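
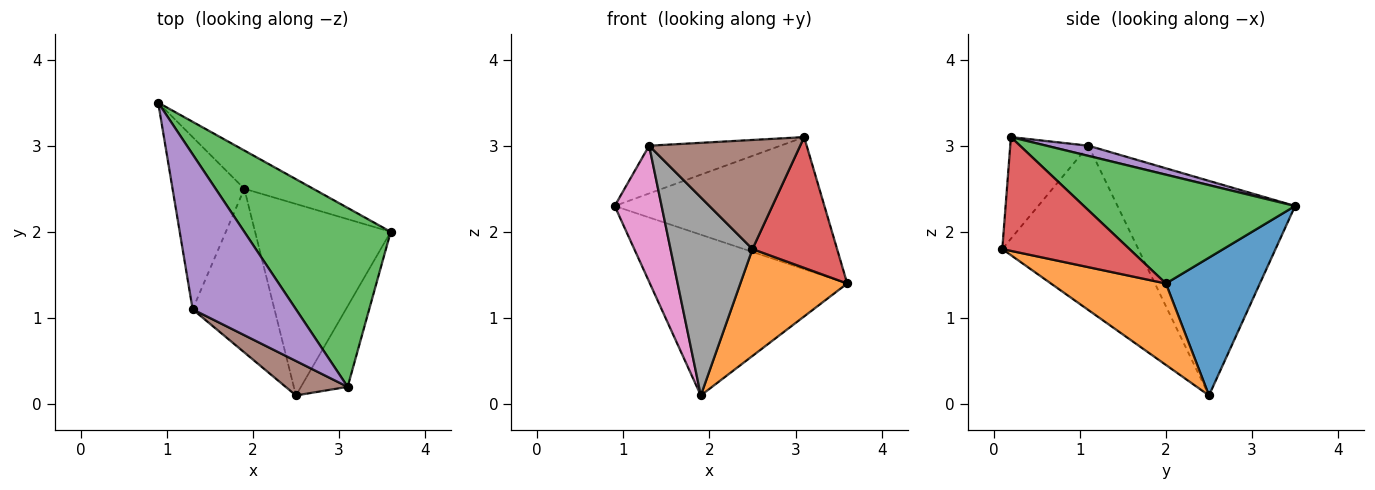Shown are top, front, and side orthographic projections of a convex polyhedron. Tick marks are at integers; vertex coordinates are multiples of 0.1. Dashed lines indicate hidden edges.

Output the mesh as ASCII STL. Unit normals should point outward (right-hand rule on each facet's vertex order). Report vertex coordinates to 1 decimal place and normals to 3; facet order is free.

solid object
 facet normal 0.420 0.883 -0.210
  outer loop
   vertex 1.9 2.5 0.1
   vertex 0.9 3.5 2.3
   vertex 3.6 2.0 1.4
  endloop
 endfacet
 facet normal 0.464 -0.432 -0.773
  outer loop
   vertex 1.9 2.5 0.1
   vertex 3.6 2.0 1.4
   vertex 2.5 0.1 1.8
  endloop
 endfacet
 facet normal 0.513 0.510 0.691
  outer loop
   vertex 3.1 0.2 3.1
   vertex 3.6 2.0 1.4
   vertex 0.9 3.5 2.3
  endloop
 endfacet
 facet normal 0.788 -0.524 -0.323
  outer loop
   vertex 3.1 0.2 3.1
   vertex 2.5 0.1 1.8
   vertex 3.6 2.0 1.4
  endloop
 endfacet
 facet normal 0.094 0.293 0.951
  outer loop
   vertex 1.3 1.1 3.0
   vertex 3.1 0.2 3.1
   vertex 0.9 3.5 2.3
  endloop
 endfacet
 facet normal -0.443 -0.855 0.270
  outer loop
   vertex 1.3 1.1 3.0
   vertex 2.5 0.1 1.8
   vertex 3.1 0.2 3.1
  endloop
 endfacet
 facet normal -0.920 -0.243 -0.308
  outer loop
   vertex 1.3 1.1 3.0
   vertex 0.9 3.5 2.3
   vertex 1.9 2.5 0.1
  endloop
 endfacet
 facet normal -0.788 -0.475 -0.392
  outer loop
   vertex 1.3 1.1 3.0
   vertex 1.9 2.5 0.1
   vertex 2.5 0.1 1.8
  endloop
 endfacet
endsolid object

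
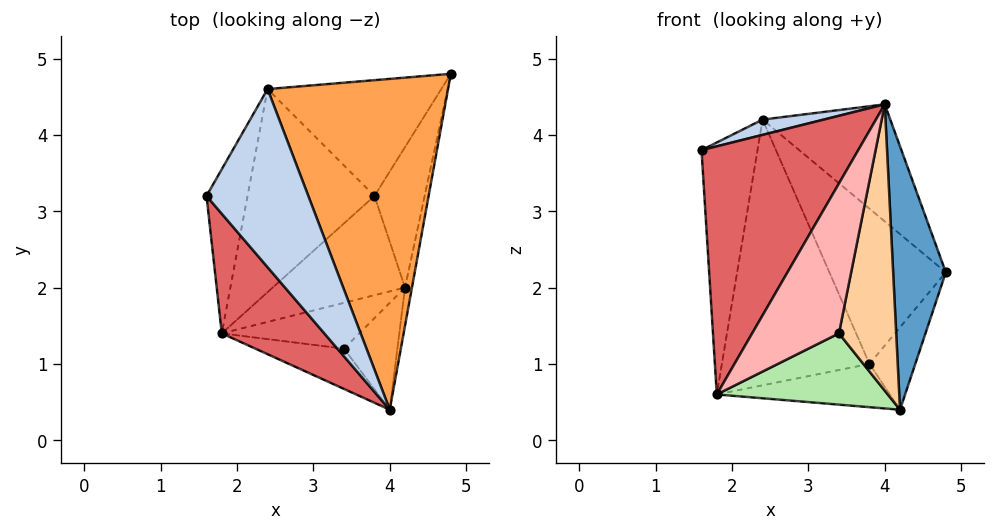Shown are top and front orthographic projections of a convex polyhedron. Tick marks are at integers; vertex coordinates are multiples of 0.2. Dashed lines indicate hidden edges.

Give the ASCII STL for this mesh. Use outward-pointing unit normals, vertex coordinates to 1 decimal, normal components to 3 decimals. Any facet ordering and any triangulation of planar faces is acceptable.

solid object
 facet normal 0.981 -0.192 -0.028
  outer loop
   vertex 4.2 2.0 0.4
   vertex 4.8 4.8 2.2
   vertex 4.0 0.4 4.4
  endloop
 endfacet
 facet normal -0.329 -0.081 0.941
  outer loop
   vertex 2.4 4.6 4.2
   vertex 1.6 3.2 3.8
   vertex 4.0 0.4 4.4
  endloop
 endfacet
 facet normal 0.604 0.266 0.751
  outer loop
   vertex 2.4 4.6 4.2
   vertex 4.0 0.4 4.4
   vertex 4.8 4.8 2.2
  endloop
 endfacet
 facet normal 0.447 -0.838 -0.313
  outer loop
   vertex 3.4 1.2 1.4
   vertex 4.2 2.0 0.4
   vertex 4.0 0.4 4.4
  endloop
 endfacet
 facet normal -0.766 0.538 -0.351
  outer loop
   vertex 1.8 1.4 0.6
   vertex 1.6 3.2 3.8
   vertex 2.4 4.6 4.2
  endloop
 endfacet
 facet normal 0.163 -0.830 -0.534
  outer loop
   vertex 1.8 1.4 0.6
   vertex 4.2 2.0 0.4
   vertex 3.4 1.2 1.4
  endloop
 endfacet
 facet normal -0.757 -0.588 0.284
  outer loop
   vertex 1.8 1.4 0.6
   vertex 4.0 0.4 4.4
   vertex 1.6 3.2 3.8
  endloop
 endfacet
 facet normal 0.009 -0.966 -0.259
  outer loop
   vertex 1.8 1.4 0.6
   vertex 3.4 1.2 1.4
   vertex 4.0 0.4 4.4
  endloop
 endfacet
 facet normal -0.492 0.698 -0.521
  outer loop
   vertex 3.8 3.2 1.0
   vertex 2.4 4.6 4.2
   vertex 4.8 4.8 2.2
  endloop
 endfacet
 facet normal -0.510 0.683 -0.522
  outer loop
   vertex 3.8 3.2 1.0
   vertex 1.8 1.4 0.6
   vertex 2.4 4.6 4.2
  endloop
 endfacet
 facet normal 0.219 0.494 -0.841
  outer loop
   vertex 3.8 3.2 1.0
   vertex 4.8 4.8 2.2
   vertex 4.2 2.0 0.4
  endloop
 endfacet
 facet normal -0.174 0.394 -0.903
  outer loop
   vertex 3.8 3.2 1.0
   vertex 4.2 2.0 0.4
   vertex 1.8 1.4 0.6
  endloop
 endfacet
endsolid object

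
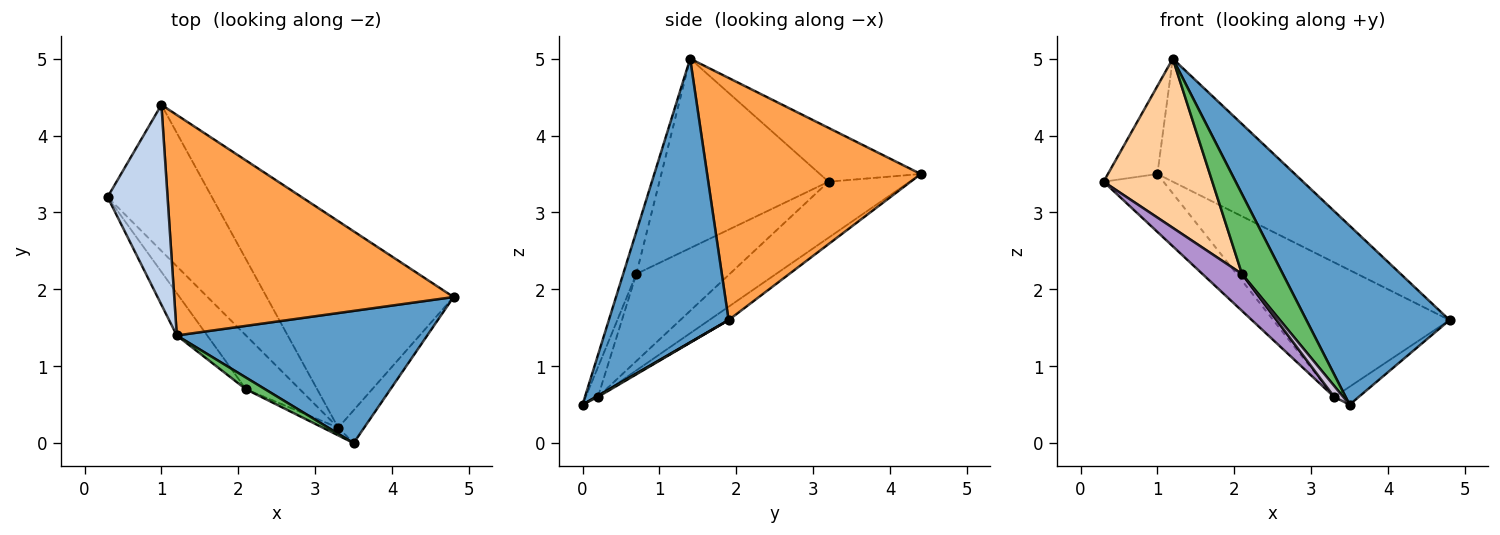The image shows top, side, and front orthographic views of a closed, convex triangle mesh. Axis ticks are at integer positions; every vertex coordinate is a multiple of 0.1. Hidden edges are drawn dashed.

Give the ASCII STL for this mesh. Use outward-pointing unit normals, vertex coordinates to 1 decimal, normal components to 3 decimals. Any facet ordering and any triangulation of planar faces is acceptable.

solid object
 facet normal 0.558 -0.667 0.493
  outer loop
   vertex 1.2 1.4 5.0
   vertex 3.5 0.0 0.5
   vertex 4.8 1.9 1.6
  endloop
 endfacet
 facet normal -0.635 0.311 0.707
  outer loop
   vertex 1.0 4.4 3.5
   vertex 0.3 3.2 3.4
   vertex 1.2 1.4 5.0
  endloop
 endfacet
 facet normal 0.604 0.388 0.696
  outer loop
   vertex 1.0 4.4 3.5
   vertex 1.2 1.4 5.0
   vertex 4.8 1.9 1.6
  endloop
 endfacet
 facet normal -0.834 -0.536 -0.134
  outer loop
   vertex 2.1 0.7 2.2
   vertex 1.2 1.4 5.0
   vertex 0.3 3.2 3.4
  endloop
 endfacet
 facet normal -0.304 -0.943 0.138
  outer loop
   vertex 2.1 0.7 2.2
   vertex 3.5 0.0 0.5
   vertex 1.2 1.4 5.0
  endloop
 endfacet
 facet normal 0.041 0.479 -0.877
  outer loop
   vertex 3.3 0.2 0.6
   vertex 4.8 1.9 1.6
   vertex 3.5 0.0 0.5
  endloop
 endfacet
 facet normal -0.060 0.545 -0.836
  outer loop
   vertex 3.3 0.2 0.6
   vertex 1.0 4.4 3.5
   vertex 4.8 1.9 1.6
  endloop
 endfacet
 facet normal -0.447 0.330 -0.832
  outer loop
   vertex 3.3 0.2 0.6
   vertex 0.3 3.2 3.4
   vertex 1.0 4.4 3.5
  endloop
 endfacet
 facet normal -0.800 -0.339 -0.494
  outer loop
   vertex 3.3 0.2 0.6
   vertex 2.1 0.7 2.2
   vertex 0.3 3.2 3.4
  endloop
 endfacet
 facet normal -0.742 -0.549 -0.385
  outer loop
   vertex 3.3 0.2 0.6
   vertex 3.5 0.0 0.5
   vertex 2.1 0.7 2.2
  endloop
 endfacet
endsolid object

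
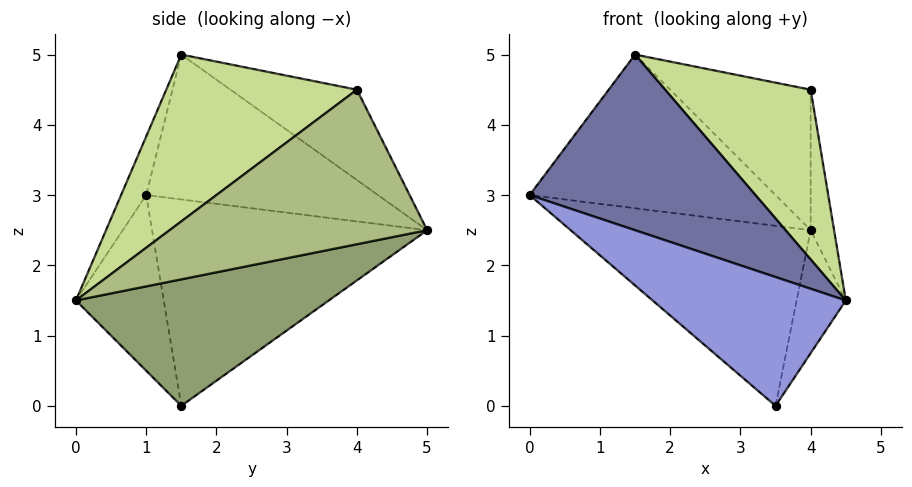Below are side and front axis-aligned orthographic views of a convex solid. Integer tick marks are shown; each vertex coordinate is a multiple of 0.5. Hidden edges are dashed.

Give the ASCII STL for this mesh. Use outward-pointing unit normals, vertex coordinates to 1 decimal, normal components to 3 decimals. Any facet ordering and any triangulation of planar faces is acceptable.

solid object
 facet normal -0.105 -0.943 0.314
  outer loop
   vertex 1.5 1.5 5.0
   vertex 0.0 1.0 3.0
   vertex 4.5 0.0 1.5
  endloop
 endfacet
 facet normal -0.651 0.690 0.316
  outer loop
   vertex 1.5 1.5 5.0
   vertex 4.0 5.0 2.5
   vertex 0.0 1.0 3.0
  endloop
 endfacet
 facet normal -0.349 -0.769 -0.536
  outer loop
   vertex 3.5 1.5 0.0
   vertex 4.5 0.0 1.5
   vertex 0.0 1.0 3.0
  endloop
 endfacet
 facet normal -0.597 0.521 -0.610
  outer loop
   vertex 3.5 1.5 0.0
   vertex 0.0 1.0 3.0
   vertex 4.0 5.0 2.5
  endloop
 endfacet
 facet normal 0.891 0.173 -0.421
  outer loop
   vertex 3.5 1.5 0.0
   vertex 4.0 5.0 2.5
   vertex 4.5 0.0 1.5
  endloop
 endfacet
 facet normal 0.995 0.090 0.045
  outer loop
   vertex 4.0 4.0 4.5
   vertex 4.5 0.0 1.5
   vertex 4.0 5.0 2.5
  endloop
 endfacet
 facet normal 0.579 -0.442 0.685
  outer loop
   vertex 4.0 4.0 4.5
   vertex 1.5 1.5 5.0
   vertex 4.5 0.0 1.5
  endloop
 endfacet
 facet normal -0.627 0.697 0.348
  outer loop
   vertex 4.0 4.0 4.5
   vertex 4.0 5.0 2.5
   vertex 1.5 1.5 5.0
  endloop
 endfacet
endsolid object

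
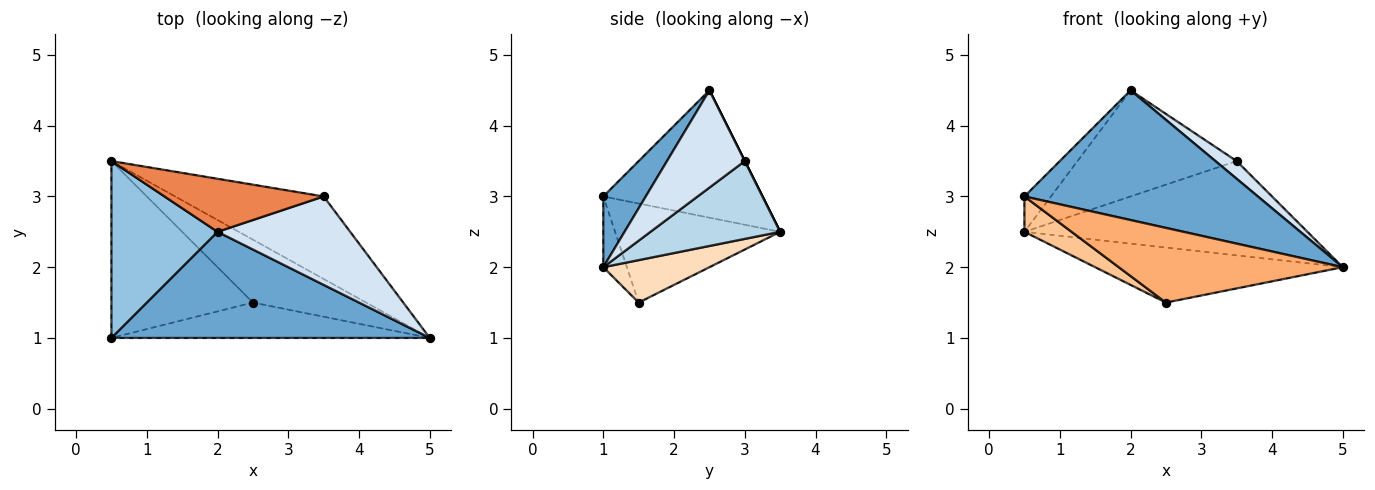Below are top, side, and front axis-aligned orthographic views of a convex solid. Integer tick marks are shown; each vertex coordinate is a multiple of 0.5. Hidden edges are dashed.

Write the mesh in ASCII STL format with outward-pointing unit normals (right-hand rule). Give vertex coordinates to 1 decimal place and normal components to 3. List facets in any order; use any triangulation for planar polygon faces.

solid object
 facet normal 0.139 -0.766 0.627
  outer loop
   vertex 2.0 2.5 4.5
   vertex 0.5 1.0 3.0
   vertex 5.0 1.0 2.0
  endloop
 endfacet
 facet normal -0.762 0.127 0.635
  outer loop
   vertex 2.0 2.5 4.5
   vertex 0.5 3.5 2.5
   vertex 0.5 1.0 3.0
  endloop
 endfacet
 facet normal 0.326 0.711 -0.623
  outer loop
   vertex 3.5 3.0 3.5
   vertex 5.0 1.0 2.0
   vertex 0.5 3.5 2.5
  endloop
 endfacet
 facet normal 0.584 -0.159 0.796
  outer loop
   vertex 3.5 3.0 3.5
   vertex 2.0 2.5 4.5
   vertex 5.0 1.0 2.0
  endloop
 endfacet
 facet normal 0.000 0.894 0.447
  outer loop
   vertex 3.5 3.0 3.5
   vertex 0.5 3.5 2.5
   vertex 2.0 2.5 4.5
  endloop
 endfacet
 facet normal -0.095 -0.900 -0.426
  outer loop
   vertex 2.5 1.5 1.5
   vertex 5.0 1.0 2.0
   vertex 0.5 1.0 3.0
  endloop
 endfacet
 facet normal -0.566 -0.162 -0.808
  outer loop
   vertex 2.5 1.5 1.5
   vertex 0.5 1.0 3.0
   vertex 0.5 3.5 2.5
  endloop
 endfacet
 facet normal 0.272 0.634 -0.724
  outer loop
   vertex 2.5 1.5 1.5
   vertex 0.5 3.5 2.5
   vertex 5.0 1.0 2.0
  endloop
 endfacet
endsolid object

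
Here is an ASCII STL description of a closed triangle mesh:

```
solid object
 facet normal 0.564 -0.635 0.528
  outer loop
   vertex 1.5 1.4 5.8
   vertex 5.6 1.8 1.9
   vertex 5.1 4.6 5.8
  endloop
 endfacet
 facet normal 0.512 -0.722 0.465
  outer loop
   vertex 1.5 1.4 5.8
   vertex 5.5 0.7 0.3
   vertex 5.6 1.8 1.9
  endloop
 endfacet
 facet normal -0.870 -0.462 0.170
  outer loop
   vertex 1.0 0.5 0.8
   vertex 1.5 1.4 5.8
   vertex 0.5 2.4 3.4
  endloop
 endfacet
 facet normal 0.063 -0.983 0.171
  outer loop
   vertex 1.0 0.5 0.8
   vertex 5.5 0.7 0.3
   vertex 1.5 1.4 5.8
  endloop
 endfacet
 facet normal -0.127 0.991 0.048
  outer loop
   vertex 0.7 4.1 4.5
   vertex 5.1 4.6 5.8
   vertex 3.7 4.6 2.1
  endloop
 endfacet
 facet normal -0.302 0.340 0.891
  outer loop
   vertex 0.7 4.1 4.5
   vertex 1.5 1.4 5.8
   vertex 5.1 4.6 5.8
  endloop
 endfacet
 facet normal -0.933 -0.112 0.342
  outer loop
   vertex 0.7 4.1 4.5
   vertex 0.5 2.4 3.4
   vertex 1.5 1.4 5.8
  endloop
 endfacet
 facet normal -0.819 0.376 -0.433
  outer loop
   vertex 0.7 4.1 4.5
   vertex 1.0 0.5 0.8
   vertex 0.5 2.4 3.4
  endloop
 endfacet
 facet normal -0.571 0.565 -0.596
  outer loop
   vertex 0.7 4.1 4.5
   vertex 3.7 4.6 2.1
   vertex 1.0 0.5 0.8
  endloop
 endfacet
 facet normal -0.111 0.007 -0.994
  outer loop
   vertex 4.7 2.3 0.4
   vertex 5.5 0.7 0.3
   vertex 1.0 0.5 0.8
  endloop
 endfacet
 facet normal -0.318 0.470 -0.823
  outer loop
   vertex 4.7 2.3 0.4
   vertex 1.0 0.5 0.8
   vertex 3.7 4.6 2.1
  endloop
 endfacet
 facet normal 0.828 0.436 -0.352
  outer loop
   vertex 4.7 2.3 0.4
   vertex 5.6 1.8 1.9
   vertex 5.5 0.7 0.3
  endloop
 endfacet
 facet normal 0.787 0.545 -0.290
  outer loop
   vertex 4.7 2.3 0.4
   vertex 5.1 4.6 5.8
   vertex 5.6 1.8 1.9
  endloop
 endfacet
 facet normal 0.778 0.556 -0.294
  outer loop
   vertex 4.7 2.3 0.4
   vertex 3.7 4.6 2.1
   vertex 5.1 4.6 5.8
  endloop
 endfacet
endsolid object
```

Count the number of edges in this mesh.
21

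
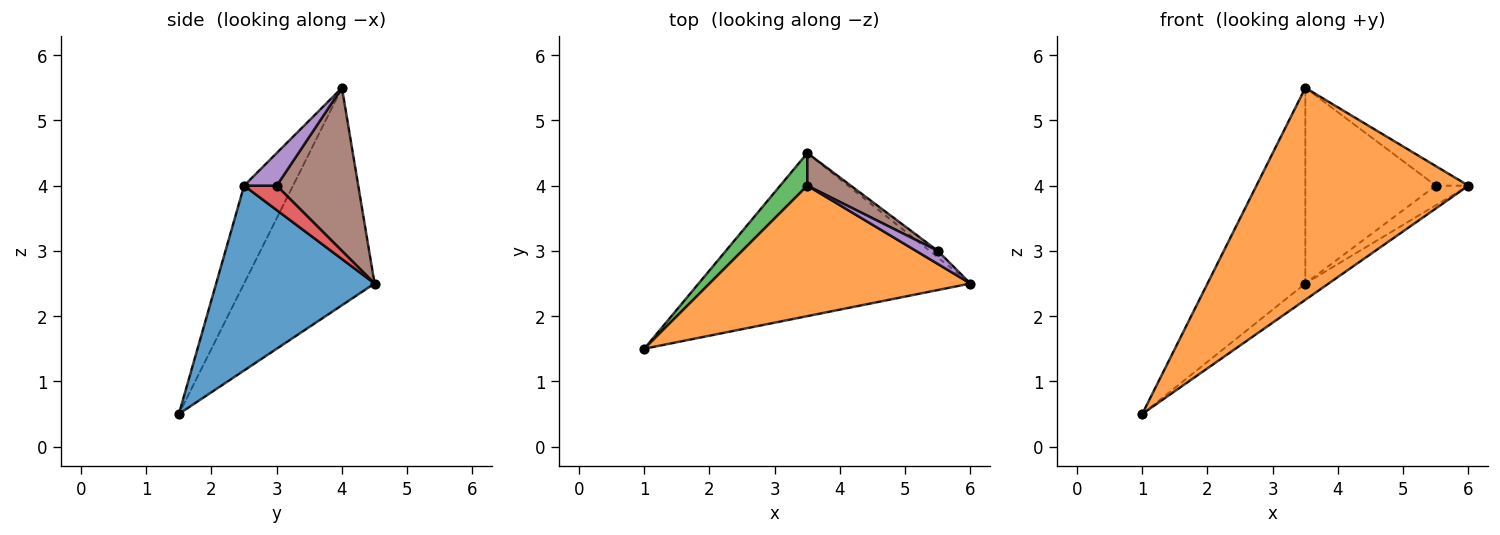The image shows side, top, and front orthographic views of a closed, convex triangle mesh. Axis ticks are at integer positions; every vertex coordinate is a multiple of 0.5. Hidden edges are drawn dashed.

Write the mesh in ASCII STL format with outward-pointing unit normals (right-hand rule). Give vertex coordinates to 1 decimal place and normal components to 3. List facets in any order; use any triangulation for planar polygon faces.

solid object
 facet normal 0.560 0.082 -0.824
  outer loop
   vertex 3.5 4.5 2.5
   vertex 6.0 2.5 4.0
   vertex 1.0 1.5 0.5
  endloop
 endfacet
 facet normal -0.193 -0.836 0.514
  outer loop
   vertex 3.5 4.0 5.5
   vertex 1.0 1.5 0.5
   vertex 6.0 2.5 4.0
  endloop
 endfacet
 facet normal -0.796 0.597 0.100
  outer loop
   vertex 3.5 4.0 5.5
   vertex 3.5 4.5 2.5
   vertex 1.0 1.5 0.5
  endloop
 endfacet
 facet normal 0.688 0.688 -0.229
  outer loop
   vertex 5.5 3.0 4.0
   vertex 6.0 2.5 4.0
   vertex 3.5 4.5 2.5
  endloop
 endfacet
 facet normal 0.640 0.640 0.426
  outer loop
   vertex 5.5 3.0 4.0
   vertex 3.5 4.0 5.5
   vertex 6.0 2.5 4.0
  endloop
 endfacet
 facet normal 0.525 0.840 0.140
  outer loop
   vertex 5.5 3.0 4.0
   vertex 3.5 4.5 2.5
   vertex 3.5 4.0 5.5
  endloop
 endfacet
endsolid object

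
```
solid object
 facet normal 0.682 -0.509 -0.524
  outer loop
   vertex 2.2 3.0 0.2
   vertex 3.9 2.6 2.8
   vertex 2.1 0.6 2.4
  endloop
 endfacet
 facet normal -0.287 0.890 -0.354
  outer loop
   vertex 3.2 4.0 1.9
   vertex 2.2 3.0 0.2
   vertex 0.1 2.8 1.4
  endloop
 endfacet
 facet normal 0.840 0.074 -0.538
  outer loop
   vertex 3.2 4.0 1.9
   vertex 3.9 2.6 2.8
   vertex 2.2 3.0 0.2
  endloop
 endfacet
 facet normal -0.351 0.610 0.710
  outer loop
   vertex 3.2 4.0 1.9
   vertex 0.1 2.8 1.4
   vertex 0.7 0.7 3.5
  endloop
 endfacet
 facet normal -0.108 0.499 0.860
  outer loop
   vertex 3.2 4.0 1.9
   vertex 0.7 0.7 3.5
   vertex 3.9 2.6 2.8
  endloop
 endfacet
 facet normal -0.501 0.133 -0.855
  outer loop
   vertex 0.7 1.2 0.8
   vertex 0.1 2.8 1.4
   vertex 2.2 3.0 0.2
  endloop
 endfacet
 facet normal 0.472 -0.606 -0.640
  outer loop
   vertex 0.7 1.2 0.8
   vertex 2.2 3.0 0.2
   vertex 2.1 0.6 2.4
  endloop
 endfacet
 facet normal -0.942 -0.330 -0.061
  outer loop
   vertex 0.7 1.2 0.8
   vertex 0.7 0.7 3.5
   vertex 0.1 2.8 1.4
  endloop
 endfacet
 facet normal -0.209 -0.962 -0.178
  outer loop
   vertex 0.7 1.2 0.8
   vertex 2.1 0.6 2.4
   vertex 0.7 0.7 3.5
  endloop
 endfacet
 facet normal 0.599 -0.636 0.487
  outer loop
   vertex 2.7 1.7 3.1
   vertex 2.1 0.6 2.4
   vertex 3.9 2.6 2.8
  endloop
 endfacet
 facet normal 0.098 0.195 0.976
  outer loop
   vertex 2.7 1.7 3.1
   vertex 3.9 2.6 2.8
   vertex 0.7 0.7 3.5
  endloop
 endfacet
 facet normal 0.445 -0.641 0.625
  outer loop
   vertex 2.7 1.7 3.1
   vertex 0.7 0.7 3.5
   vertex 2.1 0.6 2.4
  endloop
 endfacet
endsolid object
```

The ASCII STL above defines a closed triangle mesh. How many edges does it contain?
18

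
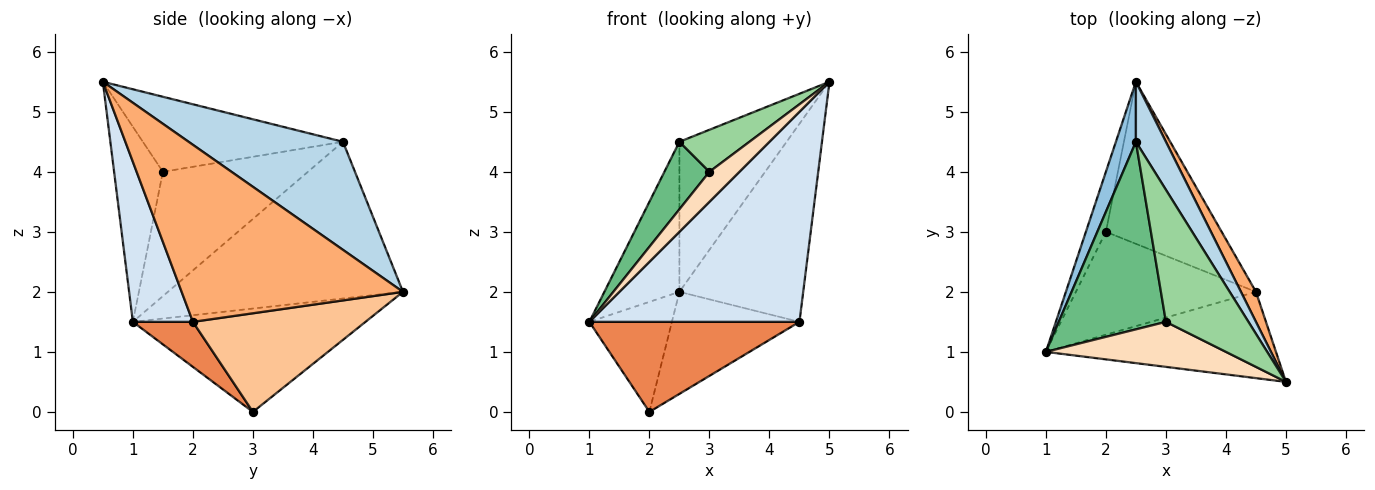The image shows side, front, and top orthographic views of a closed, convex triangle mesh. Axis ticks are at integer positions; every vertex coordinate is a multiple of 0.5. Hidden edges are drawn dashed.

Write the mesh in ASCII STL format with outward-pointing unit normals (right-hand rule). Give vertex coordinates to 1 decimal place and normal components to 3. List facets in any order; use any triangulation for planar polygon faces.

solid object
 facet normal -0.927 0.329 -0.179
  outer loop
   vertex 2.0 3.0 0.0
   vertex 1.0 1.0 1.5
   vertex 2.5 5.5 2.0
  endloop
 endfacet
 facet normal -0.946 0.302 0.121
  outer loop
   vertex 2.5 4.5 4.5
   vertex 2.5 5.5 2.0
   vertex 1.0 1.0 1.5
  endloop
 endfacet
 facet normal 0.801 0.556 0.222
  outer loop
   vertex 2.5 4.5 4.5
   vertex 5.0 0.5 5.5
   vertex 2.5 5.5 2.0
  endloop
 endfacet
 facet normal 0.256 -0.894 -0.367
  outer loop
   vertex 4.5 2.0 1.5
   vertex 5.0 0.5 5.5
   vertex 1.0 1.0 1.5
  endloop
 endfacet
 facet normal 0.185 -0.647 -0.740
  outer loop
   vertex 4.5 2.0 1.5
   vertex 1.0 1.0 1.5
   vertex 2.0 3.0 0.0
  endloop
 endfacet
 facet normal 0.870 0.487 0.074
  outer loop
   vertex 4.5 2.0 1.5
   vertex 2.5 5.5 2.0
   vertex 5.0 0.5 5.5
  endloop
 endfacet
 facet normal 0.585 0.432 -0.686
  outer loop
   vertex 4.5 2.0 1.5
   vertex 2.0 3.0 0.0
   vertex 2.5 5.5 2.0
  endloop
 endfacet
 facet normal -0.670 -0.412 0.618
  outer loop
   vertex 3.0 1.5 4.0
   vertex 1.0 1.0 1.5
   vertex 5.0 0.5 5.5
  endloop
 endfacet
 facet normal -0.737 -0.229 0.636
  outer loop
   vertex 3.0 1.5 4.0
   vertex 2.5 4.5 4.5
   vertex 1.0 1.0 1.5
  endloop
 endfacet
 facet normal -0.655 -0.229 0.720
  outer loop
   vertex 3.0 1.5 4.0
   vertex 5.0 0.5 5.5
   vertex 2.5 4.5 4.5
  endloop
 endfacet
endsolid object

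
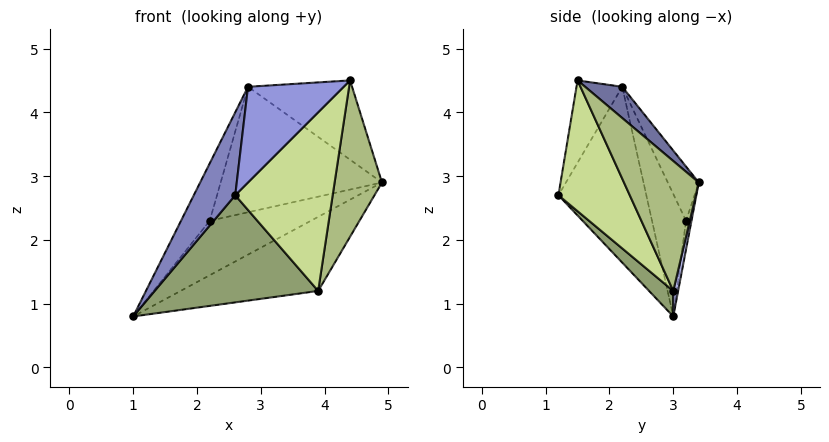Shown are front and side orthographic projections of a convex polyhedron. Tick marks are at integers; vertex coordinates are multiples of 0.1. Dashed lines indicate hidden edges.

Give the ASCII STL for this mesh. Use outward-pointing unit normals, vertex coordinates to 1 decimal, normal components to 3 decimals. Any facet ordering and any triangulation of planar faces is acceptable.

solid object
 facet normal 0.212 0.596 0.774
  outer loop
   vertex 2.8 2.2 4.4
   vertex 4.4 1.5 4.5
   vertex 4.9 3.4 2.9
  endloop
 endfacet
 facet normal -0.852 -0.402 0.337
  outer loop
   vertex 2.8 2.2 4.4
   vertex 1.0 3.0 0.8
   vertex 2.6 1.2 2.7
  endloop
 endfacet
 facet normal -0.373 -0.780 0.503
  outer loop
   vertex 2.8 2.2 4.4
   vertex 2.6 1.2 2.7
   vertex 4.4 1.5 4.5
  endloop
 endfacet
 facet normal 0.034 0.968 -0.248
  outer loop
   vertex 3.9 3.0 1.2
   vertex 1.0 3.0 0.8
   vertex 4.9 3.4 2.9
  endloop
 endfacet
 facet normal 0.100 -0.679 -0.728
  outer loop
   vertex 3.9 3.0 1.2
   vertex 2.6 1.2 2.7
   vertex 1.0 3.0 0.8
  endloop
 endfacet
 facet normal 0.792 -0.501 -0.348
  outer loop
   vertex 3.9 3.0 1.2
   vertex 4.9 3.4 2.9
   vertex 4.4 1.5 4.5
  endloop
 endfacet
 facet normal 0.537 -0.734 -0.415
  outer loop
   vertex 3.9 3.0 1.2
   vertex 4.4 1.5 4.5
   vertex 2.6 1.2 2.7
  endloop
 endfacet
 facet normal -0.054 0.995 -0.090
  outer loop
   vertex 2.2 3.2 2.3
   vertex 4.9 3.4 2.9
   vertex 1.0 3.0 0.8
  endloop
 endfacet
 facet normal -0.677 0.571 0.465
  outer loop
   vertex 2.2 3.2 2.3
   vertex 1.0 3.0 0.8
   vertex 2.8 2.2 4.4
  endloop
 endfacet
 facet normal -0.167 0.871 0.462
  outer loop
   vertex 2.2 3.2 2.3
   vertex 2.8 2.2 4.4
   vertex 4.9 3.4 2.9
  endloop
 endfacet
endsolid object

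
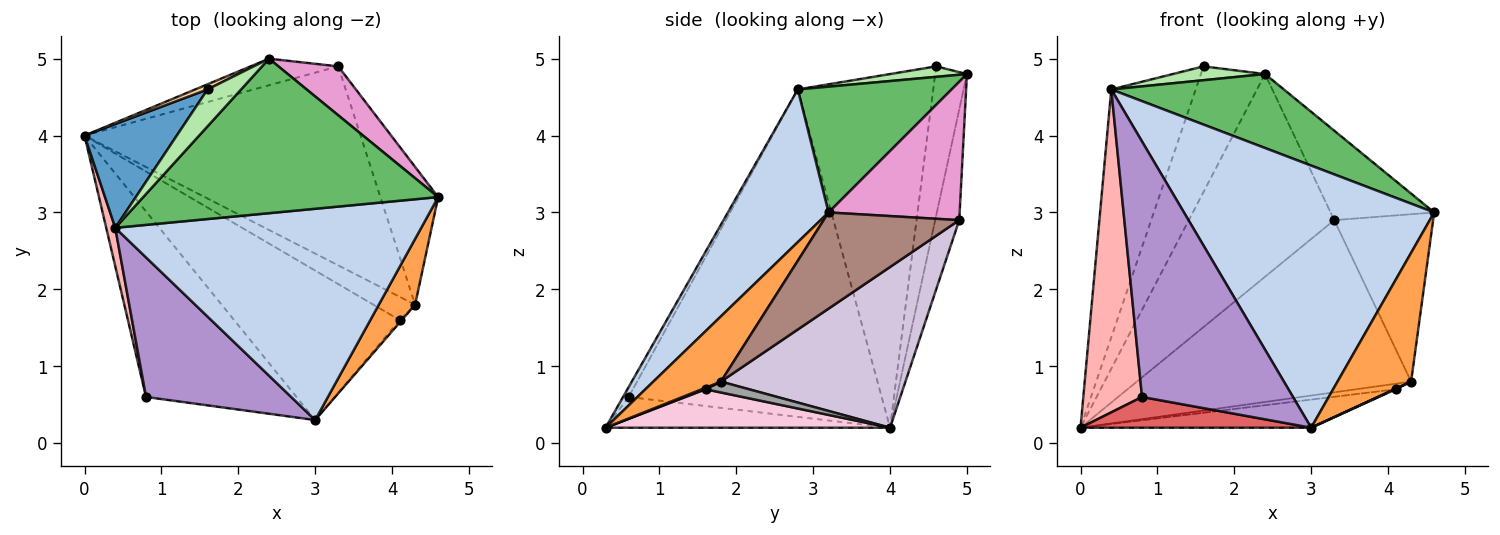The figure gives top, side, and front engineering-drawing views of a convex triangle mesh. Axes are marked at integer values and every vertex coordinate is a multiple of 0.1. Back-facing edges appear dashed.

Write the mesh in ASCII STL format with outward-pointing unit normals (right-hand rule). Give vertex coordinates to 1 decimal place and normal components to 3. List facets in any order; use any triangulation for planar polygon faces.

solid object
 facet normal -0.829 0.516 0.216
  outer loop
   vertex 0.4 2.8 4.6
   vertex 1.6 4.6 4.9
   vertex 0.0 4.0 0.2
  endloop
 endfacet
 facet normal 0.299 -0.743 0.599
  outer loop
   vertex 0.4 2.8 4.6
   vertex 3.0 0.3 0.2
   vertex 4.6 3.2 3.0
  endloop
 endfacet
 facet normal 0.633 -0.689 0.352
  outer loop
   vertex 4.3 1.8 0.8
   vertex 4.6 3.2 3.0
   vertex 3.0 0.3 0.2
  endloop
 endfacet
 facet normal -0.443 0.896 0.037
  outer loop
   vertex 2.4 5.0 4.8
   vertex 0.0 4.0 0.2
   vertex 1.6 4.6 4.9
  endloop
 endfacet
 facet normal 0.359 -0.403 0.842
  outer loop
   vertex 2.4 5.0 4.8
   vertex 0.4 2.8 4.6
   vertex 4.6 3.2 3.0
  endloop
 endfacet
 facet normal 0.281 -0.337 0.899
  outer loop
   vertex 2.4 5.0 4.8
   vertex 1.6 4.6 4.9
   vertex 0.4 2.8 4.6
  endloop
 endfacet
 facet normal -0.198 -0.160 -0.967
  outer loop
   vertex 0.8 0.6 0.6
   vertex 0.0 4.0 0.2
   vertex 3.0 0.3 0.2
  endloop
 endfacet
 facet normal -0.974 -0.226 0.027
  outer loop
   vertex 0.8 0.6 0.6
   vertex 0.4 2.8 4.6
   vertex 0.0 4.0 0.2
  endloop
 endfacet
 facet normal -0.032 -0.877 0.479
  outer loop
   vertex 0.8 0.6 0.6
   vertex 3.0 0.3 0.2
   vertex 0.4 2.8 4.6
  endloop
 endfacet
 facet normal 0.403 0.599 -0.692
  outer loop
   vertex 3.3 4.9 2.9
   vertex 4.3 1.8 0.8
   vertex 0.0 4.0 0.2
  endloop
 endfacet
 facet normal 0.727 0.530 -0.437
  outer loop
   vertex 3.3 4.9 2.9
   vertex 4.6 3.2 3.0
   vertex 4.3 1.8 0.8
  endloop
 endfacet
 facet normal -0.162 0.978 -0.128
  outer loop
   vertex 3.3 4.9 2.9
   vertex 0.0 4.0 0.2
   vertex 2.4 5.0 4.8
  endloop
 endfacet
 facet normal 0.743 0.587 0.321
  outer loop
   vertex 3.3 4.9 2.9
   vertex 2.4 5.0 4.8
   vertex 4.6 3.2 3.0
  endloop
 endfacet
 facet normal 0.222 0.180 -0.958
  outer loop
   vertex 4.1 1.6 0.7
   vertex 3.0 0.3 0.2
   vertex 0.0 4.0 0.2
  endloop
 endfacet
 facet normal 0.247 0.225 -0.943
  outer loop
   vertex 4.1 1.6 0.7
   vertex 0.0 4.0 0.2
   vertex 4.3 1.8 0.8
  endloop
 endfacet
 facet normal 0.588 -0.196 -0.784
  outer loop
   vertex 4.1 1.6 0.7
   vertex 4.3 1.8 0.8
   vertex 3.0 0.3 0.2
  endloop
 endfacet
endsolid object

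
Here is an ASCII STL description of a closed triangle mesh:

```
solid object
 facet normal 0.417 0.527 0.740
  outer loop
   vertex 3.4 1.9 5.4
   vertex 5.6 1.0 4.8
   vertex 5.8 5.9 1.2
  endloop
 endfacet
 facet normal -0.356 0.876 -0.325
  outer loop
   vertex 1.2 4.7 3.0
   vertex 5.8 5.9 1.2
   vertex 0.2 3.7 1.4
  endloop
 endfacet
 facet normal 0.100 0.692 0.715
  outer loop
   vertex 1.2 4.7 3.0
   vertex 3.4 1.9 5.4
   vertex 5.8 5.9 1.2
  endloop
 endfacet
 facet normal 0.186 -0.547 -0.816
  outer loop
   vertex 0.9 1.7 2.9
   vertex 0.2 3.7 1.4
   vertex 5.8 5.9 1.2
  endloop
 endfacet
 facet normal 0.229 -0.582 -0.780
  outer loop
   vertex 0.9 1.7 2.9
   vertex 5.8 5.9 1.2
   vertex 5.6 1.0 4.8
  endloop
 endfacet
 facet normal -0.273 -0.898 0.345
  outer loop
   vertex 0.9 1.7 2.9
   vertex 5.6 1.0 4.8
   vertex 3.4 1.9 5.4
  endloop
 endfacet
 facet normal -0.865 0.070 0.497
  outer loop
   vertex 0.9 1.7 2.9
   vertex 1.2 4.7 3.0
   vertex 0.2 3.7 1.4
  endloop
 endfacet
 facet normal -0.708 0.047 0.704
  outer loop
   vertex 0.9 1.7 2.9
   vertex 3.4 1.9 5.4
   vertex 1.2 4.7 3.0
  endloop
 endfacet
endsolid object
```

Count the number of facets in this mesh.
8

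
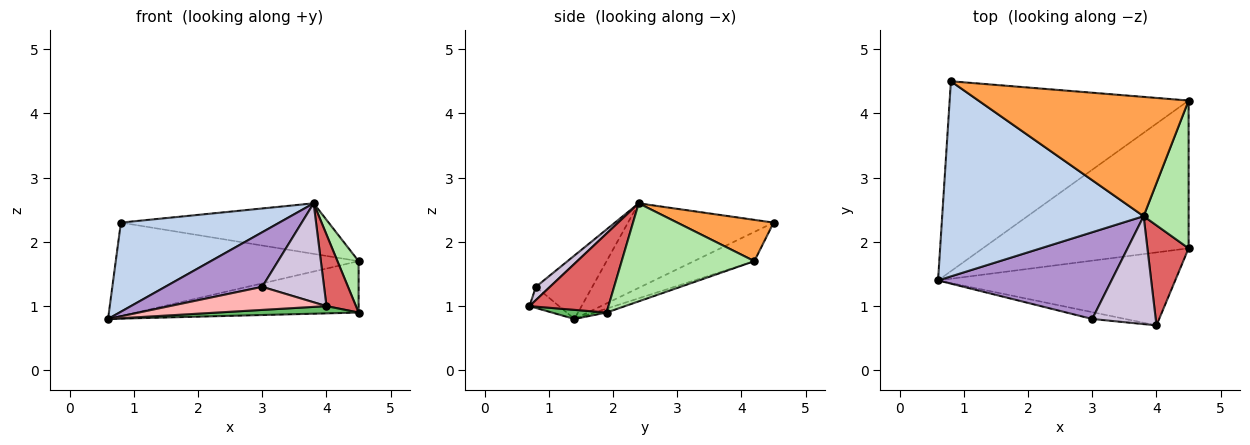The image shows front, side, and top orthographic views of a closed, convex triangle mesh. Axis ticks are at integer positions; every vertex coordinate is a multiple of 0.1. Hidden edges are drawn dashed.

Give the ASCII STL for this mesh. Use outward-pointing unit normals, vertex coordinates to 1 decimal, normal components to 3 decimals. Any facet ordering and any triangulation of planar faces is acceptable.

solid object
 facet normal -0.109 0.439 -0.892
  outer loop
   vertex 0.8 4.5 2.3
   vertex 4.5 4.2 1.7
   vertex 0.6 1.4 0.8
  endloop
 endfacet
 facet normal -0.357 -0.388 0.850
  outer loop
   vertex 0.8 4.5 2.3
   vertex 0.6 1.4 0.8
   vertex 3.8 2.4 2.6
  endloop
 endfacet
 facet normal 0.178 0.384 0.906
  outer loop
   vertex 0.8 4.5 2.3
   vertex 3.8 2.4 2.6
   vertex 4.5 4.2 1.7
  endloop
 endfacet
 facet normal -0.018 0.328 -0.944
  outer loop
   vertex 4.5 1.9 0.9
   vertex 0.6 1.4 0.8
   vertex 4.5 4.2 1.7
  endloop
 endfacet
 facet normal 0.038 -0.099 -0.994
  outer loop
   vertex 4.5 1.9 0.9
   vertex 4.0 0.7 1.0
   vertex 0.6 1.4 0.8
  endloop
 endfacet
 facet normal 0.900 -0.144 0.413
  outer loop
   vertex 4.5 1.9 0.9
   vertex 4.5 4.2 1.7
   vertex 3.8 2.4 2.6
  endloop
 endfacet
 facet normal 0.842 -0.314 0.439
  outer loop
   vertex 4.5 1.9 0.9
   vertex 3.8 2.4 2.6
   vertex 4.0 0.7 1.0
  endloop
 endfacet
 facet normal -0.178 -0.944 -0.279
  outer loop
   vertex 3.0 0.8 1.3
   vertex 0.6 1.4 0.8
   vertex 4.0 0.7 1.0
  endloop
 endfacet
 facet normal -0.296 -0.509 0.808
  outer loop
   vertex 3.0 0.8 1.3
   vertex 3.8 2.4 2.6
   vertex 0.6 1.4 0.8
  endloop
 endfacet
 facet normal 0.152 -0.668 0.729
  outer loop
   vertex 3.0 0.8 1.3
   vertex 4.0 0.7 1.0
   vertex 3.8 2.4 2.6
  endloop
 endfacet
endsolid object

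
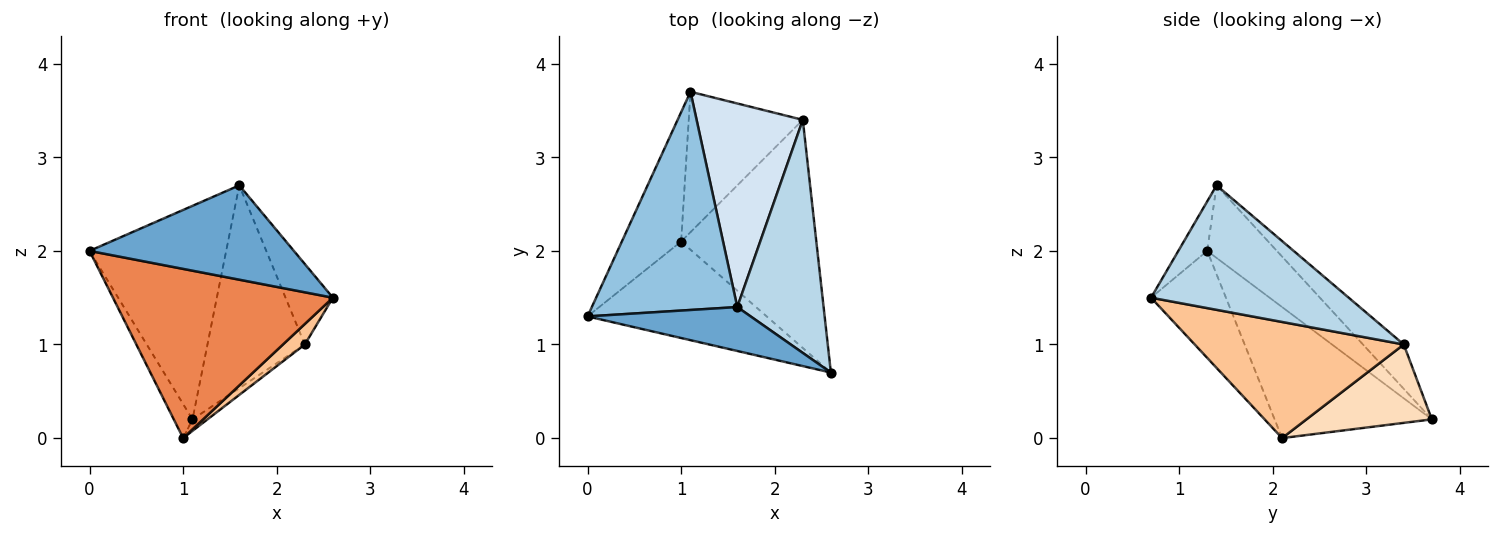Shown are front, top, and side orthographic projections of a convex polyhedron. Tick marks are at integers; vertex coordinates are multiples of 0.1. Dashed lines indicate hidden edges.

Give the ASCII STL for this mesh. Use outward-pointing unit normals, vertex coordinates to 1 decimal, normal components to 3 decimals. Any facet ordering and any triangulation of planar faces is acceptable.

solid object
 facet normal -0.127 -0.899 0.419
  outer loop
   vertex 1.6 1.4 2.7
   vertex 0.0 1.3 2.0
   vertex 2.6 0.7 1.5
  endloop
 endfacet
 facet normal -0.336 0.659 0.673
  outer loop
   vertex 1.6 1.4 2.7
   vertex 1.1 3.7 0.2
   vertex 0.0 1.3 2.0
  endloop
 endfacet
 facet normal 0.806 0.193 0.559
  outer loop
   vertex 2.3 3.4 1.0
   vertex 1.6 1.4 2.7
   vertex 2.6 0.7 1.5
  endloop
 endfacet
 facet normal -0.284 0.677 0.679
  outer loop
   vertex 2.3 3.4 1.0
   vertex 1.1 3.7 0.2
   vertex 1.6 1.4 2.7
  endloop
 endfacet
 facet normal -0.284 -0.833 -0.475
  outer loop
   vertex 1.0 2.1 0.0
   vertex 2.6 0.7 1.5
   vertex 0.0 1.3 2.0
  endloop
 endfacet
 facet normal -0.906 0.108 -0.410
  outer loop
   vertex 1.0 2.1 0.0
   vertex 0.0 1.3 2.0
   vertex 1.1 3.7 0.2
  endloop
 endfacet
 facet normal 0.650 -0.068 -0.757
  outer loop
   vertex 1.0 2.1 0.0
   vertex 2.3 3.4 1.0
   vertex 2.6 0.7 1.5
  endloop
 endfacet
 facet normal 0.565 0.067 -0.822
  outer loop
   vertex 1.0 2.1 0.0
   vertex 1.1 3.7 0.2
   vertex 2.3 3.4 1.0
  endloop
 endfacet
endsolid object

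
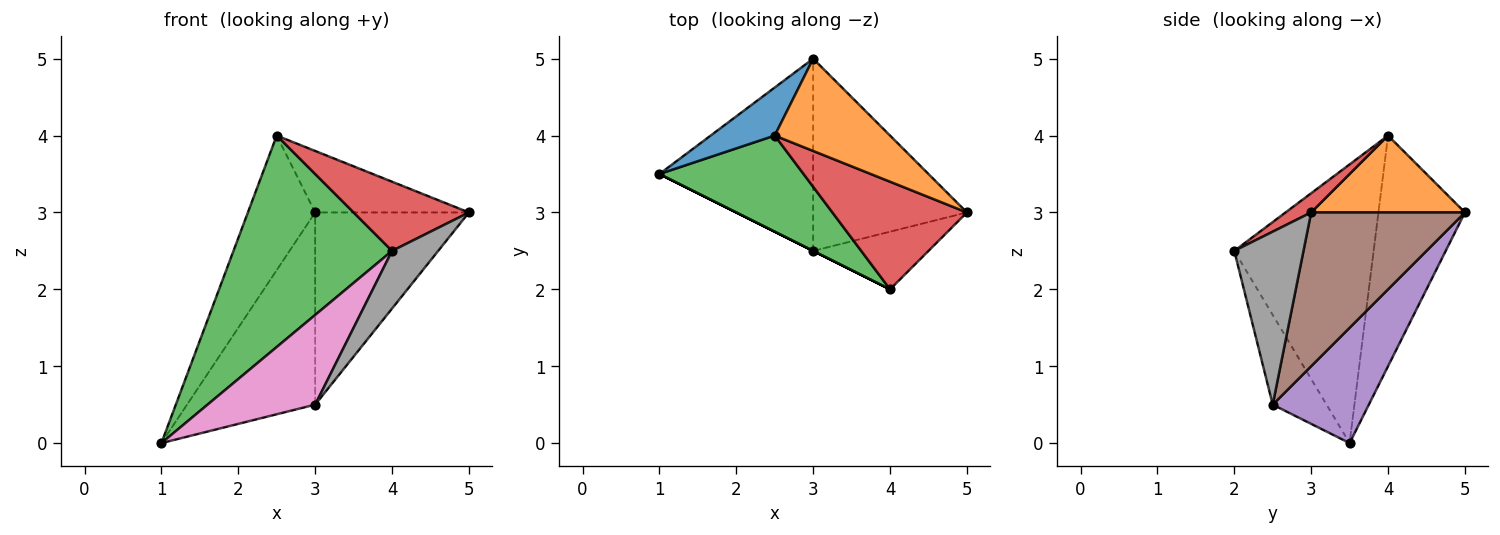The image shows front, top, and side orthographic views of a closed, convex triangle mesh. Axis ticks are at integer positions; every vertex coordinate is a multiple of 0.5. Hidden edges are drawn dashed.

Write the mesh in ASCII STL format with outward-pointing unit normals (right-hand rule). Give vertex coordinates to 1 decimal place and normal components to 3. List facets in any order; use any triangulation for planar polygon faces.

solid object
 facet normal -0.771 0.600 0.214
  outer loop
   vertex 2.5 4.0 4.0
   vertex 3.0 5.0 3.0
   vertex 1.0 3.5 0.0
  endloop
 endfacet
 facet normal 0.485 0.485 0.728
  outer loop
   vertex 2.5 4.0 4.0
   vertex 5.0 3.0 3.0
   vertex 3.0 5.0 3.0
  endloop
 endfacet
 facet normal -0.625 -0.711 0.323
  outer loop
   vertex 4.0 2.0 2.5
   vertex 2.5 4.0 4.0
   vertex 1.0 3.5 0.0
  endloop
 endfacet
 facet normal 0.119 -0.537 0.835
  outer loop
   vertex 4.0 2.0 2.5
   vertex 5.0 3.0 3.0
   vertex 2.5 4.0 4.0
  endloop
 endfacet
 facet normal 0.469 0.625 -0.625
  outer loop
   vertex 3.0 2.5 0.5
   vertex 1.0 3.5 0.0
   vertex 3.0 5.0 3.0
  endloop
 endfacet
 facet normal 0.577 0.577 -0.577
  outer loop
   vertex 3.0 2.5 0.5
   vertex 3.0 5.0 3.0
   vertex 5.0 3.0 3.0
  endloop
 endfacet
 facet normal -0.447 -0.894 0.000
  outer loop
   vertex 3.0 2.5 0.5
   vertex 4.0 2.0 2.5
   vertex 1.0 3.5 0.0
  endloop
 endfacet
 facet normal 0.728 -0.485 -0.485
  outer loop
   vertex 3.0 2.5 0.5
   vertex 5.0 3.0 3.0
   vertex 4.0 2.0 2.5
  endloop
 endfacet
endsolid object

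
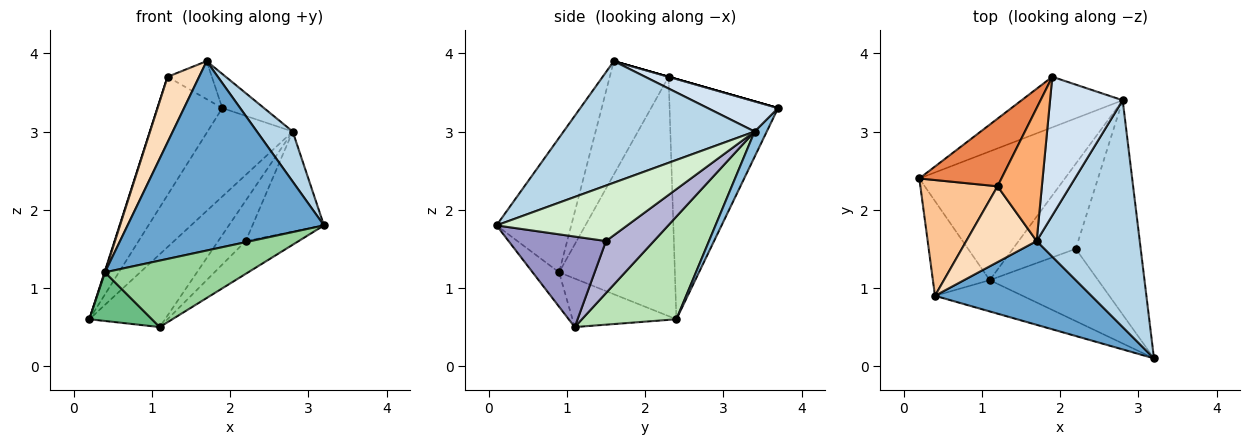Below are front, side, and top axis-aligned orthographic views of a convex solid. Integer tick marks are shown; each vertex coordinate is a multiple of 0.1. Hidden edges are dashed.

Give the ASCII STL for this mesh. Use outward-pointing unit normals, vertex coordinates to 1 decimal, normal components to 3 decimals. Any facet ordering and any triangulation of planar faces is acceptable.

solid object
 facet normal -0.329 -0.864 0.382
  outer loop
   vertex 0.4 0.9 1.2
   vertex 3.2 0.1 1.8
   vertex 1.7 1.6 3.9
  endloop
 endfacet
 facet normal 0.123 0.862 -0.492
  outer loop
   vertex 2.8 3.4 3.0
   vertex 0.2 2.4 0.6
   vertex 1.9 3.7 3.3
  endloop
 endfacet
 facet normal 0.755 -0.141 0.640
  outer loop
   vertex 2.8 3.4 3.0
   vertex 1.7 1.6 3.9
   vertex 3.2 0.1 1.8
  endloop
 endfacet
 facet normal 0.374 0.222 0.901
  outer loop
   vertex 2.8 3.4 3.0
   vertex 1.9 3.7 3.3
   vertex 1.7 1.6 3.9
  endloop
 endfacet
 facet normal -0.824 0.492 0.282
  outer loop
   vertex 1.2 2.3 3.7
   vertex 1.9 3.7 3.3
   vertex 0.2 2.4 0.6
  endloop
 endfacet
 facet normal 0.000 0.275 0.962
  outer loop
   vertex 1.2 2.3 3.7
   vertex 1.7 1.6 3.9
   vertex 1.9 3.7 3.3
  endloop
 endfacet
 facet normal -0.952 -0.004 0.307
  outer loop
   vertex 1.2 2.3 3.7
   vertex 0.2 2.4 0.6
   vertex 0.4 0.9 1.2
  endloop
 endfacet
 facet normal -0.773 -0.415 0.480
  outer loop
   vertex 1.2 2.3 3.7
   vertex 0.4 0.9 1.2
   vertex 1.7 1.6 3.9
  endloop
 endfacet
 facet normal -0.605 -0.364 -0.709
  outer loop
   vertex 1.1 1.1 0.5
   vertex 0.4 0.9 1.2
   vertex 0.2 2.4 0.6
  endloop
 endfacet
 facet normal -0.165 -0.892 -0.420
  outer loop
   vertex 1.1 1.1 0.5
   vertex 3.2 0.1 1.8
   vertex 0.4 0.9 1.2
  endloop
 endfacet
 facet normal 0.523 0.419 -0.742
  outer loop
   vertex 1.1 1.1 0.5
   vertex 0.2 2.4 0.6
   vertex 2.8 3.4 3.0
  endloop
 endfacet
 facet normal 0.612 0.335 -0.717
  outer loop
   vertex 2.2 1.5 1.6
   vertex 2.8 3.4 3.0
   vertex 3.2 0.1 1.8
  endloop
 endfacet
 facet normal 0.605 0.329 -0.725
  outer loop
   vertex 2.2 1.5 1.6
   vertex 3.2 0.1 1.8
   vertex 1.1 1.1 0.5
  endloop
 endfacet
 facet normal 0.598 0.344 -0.724
  outer loop
   vertex 2.2 1.5 1.6
   vertex 1.1 1.1 0.5
   vertex 2.8 3.4 3.0
  endloop
 endfacet
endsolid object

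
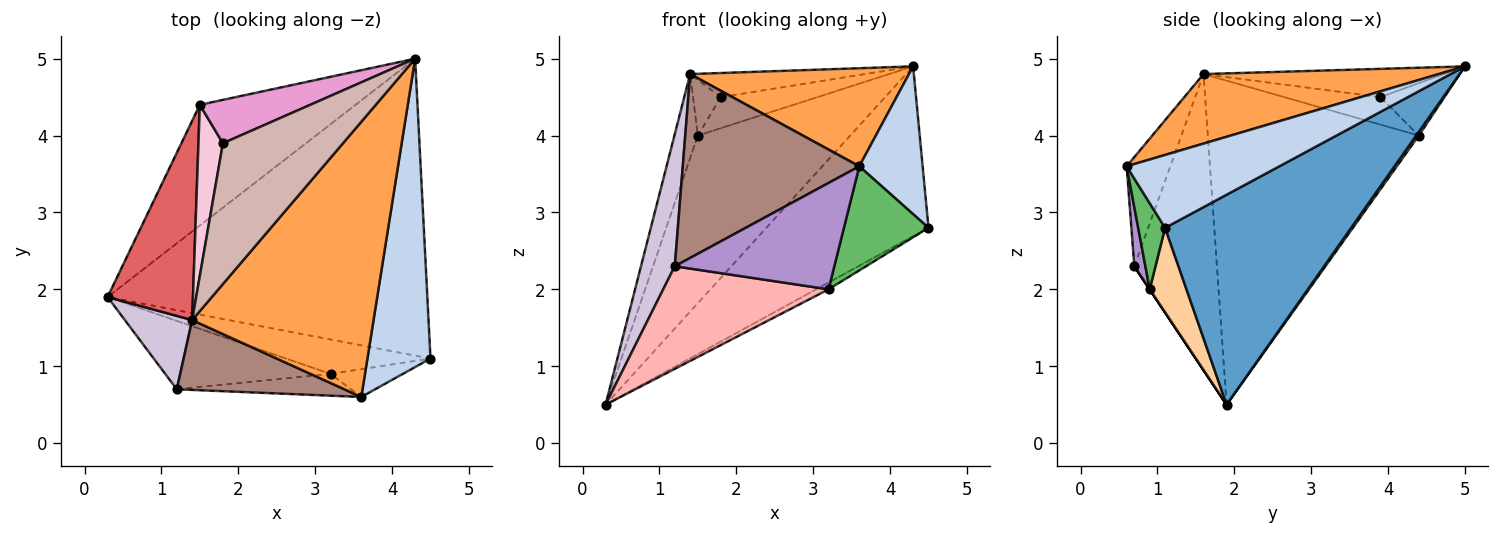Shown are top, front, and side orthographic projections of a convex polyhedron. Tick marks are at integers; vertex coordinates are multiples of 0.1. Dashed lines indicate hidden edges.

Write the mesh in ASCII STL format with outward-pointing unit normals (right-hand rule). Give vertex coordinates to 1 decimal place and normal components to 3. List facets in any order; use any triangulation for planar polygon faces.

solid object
 facet normal 0.495 0.431 -0.754
  outer loop
   vertex 4.3 5.0 4.9
   vertex 4.5 1.1 2.8
   vertex 0.3 1.9 0.5
  endloop
 endfacet
 facet normal 0.721 -0.299 0.625
  outer loop
   vertex 3.6 0.6 3.6
   vertex 4.5 1.1 2.8
   vertex 4.3 5.0 4.9
  endloop
 endfacet
 facet normal 0.340 -0.316 0.886
  outer loop
   vertex 1.4 1.6 4.8
   vertex 3.6 0.6 3.6
   vertex 4.3 5.0 4.9
  endloop
 endfacet
 facet normal 0.498 0.167 -0.851
  outer loop
   vertex 3.2 0.9 2.0
   vertex 0.3 1.9 0.5
   vertex 4.5 1.1 2.8
  endloop
 endfacet
 facet normal 0.294 -0.923 -0.247
  outer loop
   vertex 3.2 0.9 2.0
   vertex 4.5 1.1 2.8
   vertex 3.6 0.6 3.6
  endloop
 endfacet
 facet normal 0.014 0.811 -0.584
  outer loop
   vertex 1.5 4.4 4.0
   vertex 4.3 5.0 4.9
   vertex 0.3 1.9 0.5
  endloop
 endfacet
 facet normal -0.961 0.107 0.253
  outer loop
   vertex 1.5 4.4 4.0
   vertex 0.3 1.9 0.5
   vertex 1.4 1.6 4.8
  endloop
 endfacet
 facet normal 0.000 -0.832 -0.555
  outer loop
   vertex 1.2 0.7 2.3
   vertex 0.3 1.9 0.5
   vertex 3.2 0.9 2.0
  endloop
 endfacet
 facet normal 0.068 -0.977 -0.200
  outer loop
   vertex 1.2 0.7 2.3
   vertex 3.2 0.9 2.0
   vertex 3.6 0.6 3.6
  endloop
 endfacet
 facet normal -0.906 -0.371 0.206
  outer loop
   vertex 1.2 0.7 2.3
   vertex 1.4 1.6 4.8
   vertex 0.3 1.9 0.5
  endloop
 endfacet
 facet normal -0.225 -0.911 0.346
  outer loop
   vertex 1.2 0.7 2.3
   vertex 3.6 0.6 3.6
   vertex 1.4 1.6 4.8
  endloop
 endfacet
 facet normal -0.226 0.165 0.960
  outer loop
   vertex 1.8 3.9 4.5
   vertex 1.4 1.6 4.8
   vertex 4.3 5.0 4.9
  endloop
 endfacet
 facet normal -0.360 0.543 0.759
  outer loop
   vertex 1.8 3.9 4.5
   vertex 4.3 5.0 4.9
   vertex 1.5 4.4 4.0
  endloop
 endfacet
 facet normal -0.730 0.212 0.650
  outer loop
   vertex 1.8 3.9 4.5
   vertex 1.5 4.4 4.0
   vertex 1.4 1.6 4.8
  endloop
 endfacet
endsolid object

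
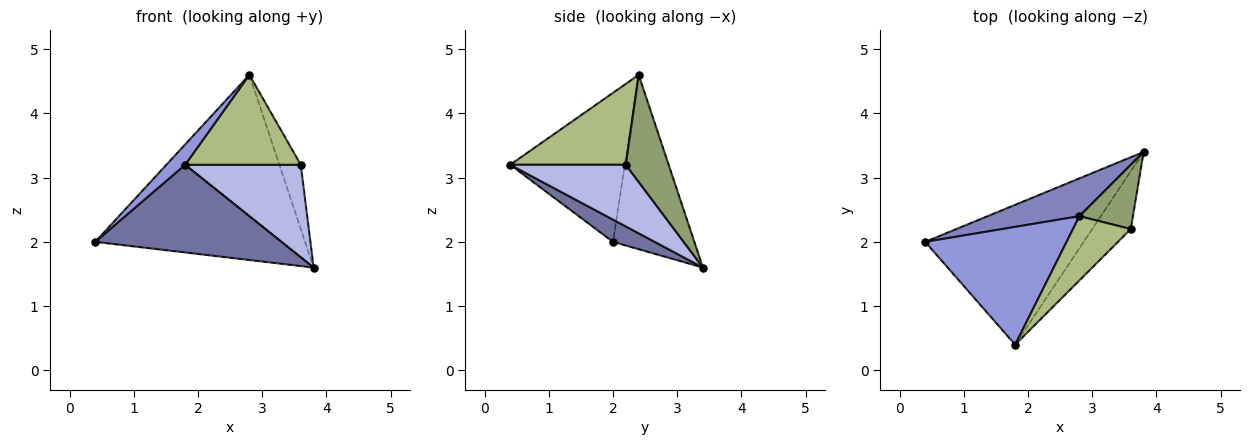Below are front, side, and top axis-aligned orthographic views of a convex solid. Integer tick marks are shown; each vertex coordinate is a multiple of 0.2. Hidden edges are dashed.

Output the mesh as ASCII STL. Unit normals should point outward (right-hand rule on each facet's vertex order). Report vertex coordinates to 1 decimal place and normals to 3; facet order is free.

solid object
 facet normal 0.118 -0.528 -0.841
  outer loop
   vertex 1.8 0.4 3.2
   vertex 0.4 2.0 2.0
   vertex 3.8 3.4 1.6
  endloop
 endfacet
 facet normal -0.355 0.916 0.187
  outer loop
   vertex 2.8 2.4 4.6
   vertex 3.8 3.4 1.6
   vertex 0.4 2.0 2.0
  endloop
 endfacet
 facet normal -0.721 -0.118 0.683
  outer loop
   vertex 2.8 2.4 4.6
   vertex 0.4 2.0 2.0
   vertex 1.8 0.4 3.2
  endloop
 endfacet
 facet normal 0.647 -0.647 -0.404
  outer loop
   vertex 3.6 2.2 3.2
   vertex 1.8 0.4 3.2
   vertex 3.8 3.4 1.6
  endloop
 endfacet
 facet normal 0.816 0.408 0.408
  outer loop
   vertex 3.6 2.2 3.2
   vertex 3.8 3.4 1.6
   vertex 2.8 2.4 4.6
  endloop
 endfacet
 facet normal 0.631 -0.631 0.451
  outer loop
   vertex 3.6 2.2 3.2
   vertex 2.8 2.4 4.6
   vertex 1.8 0.4 3.2
  endloop
 endfacet
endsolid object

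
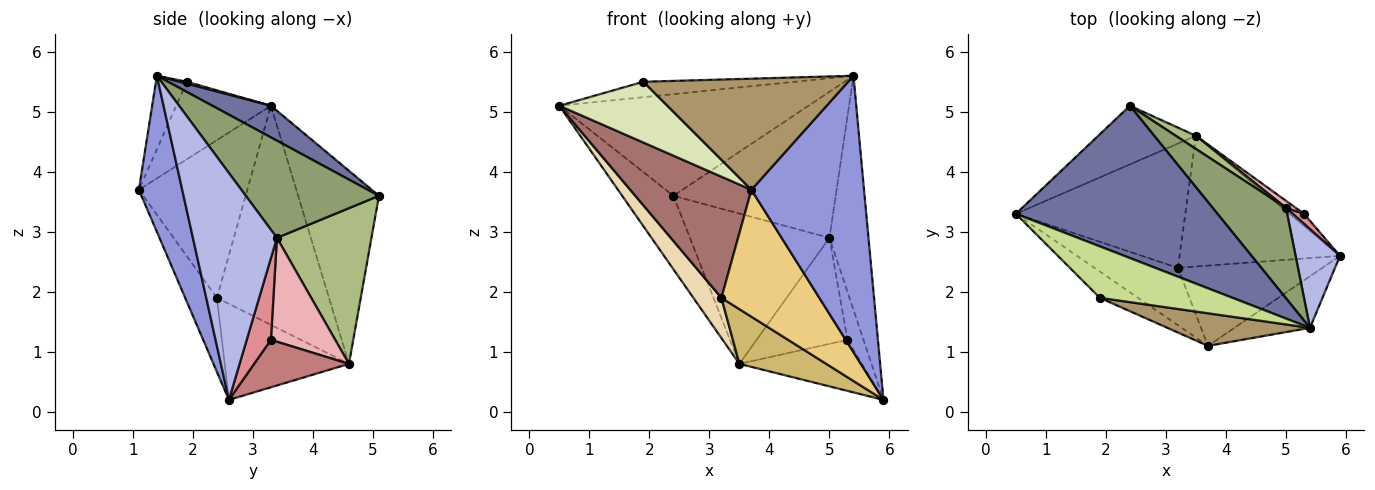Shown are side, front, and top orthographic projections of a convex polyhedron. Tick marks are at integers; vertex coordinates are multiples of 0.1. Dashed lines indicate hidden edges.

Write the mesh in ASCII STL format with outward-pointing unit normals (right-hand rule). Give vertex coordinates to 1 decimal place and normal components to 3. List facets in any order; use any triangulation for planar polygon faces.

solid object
 facet normal 0.129 0.551 0.825
  outer loop
   vertex 5.4 1.4 5.6
   vertex 2.4 5.1 3.6
   vertex 0.5 3.3 5.1
  endloop
 endfacet
 facet normal -0.777 0.492 -0.393
  outer loop
   vertex 3.5 4.6 0.8
   vertex 0.5 3.3 5.1
   vertex 2.4 5.1 3.6
  endloop
 endfacet
 facet normal 0.354 -0.919 -0.172
  outer loop
   vertex 3.7 1.1 3.7
   vertex 5.9 2.6 0.2
   vertex 5.4 1.4 5.6
  endloop
 endfacet
 facet normal 0.893 0.415 0.175
  outer loop
   vertex 5.0 3.4 2.9
   vertex 5.4 1.4 5.6
   vertex 5.9 2.6 0.2
  endloop
 endfacet
 facet normal 0.572 0.697 0.432
  outer loop
   vertex 5.0 3.4 2.9
   vertex 2.4 5.1 3.6
   vertex 5.4 1.4 5.6
  endloop
 endfacet
 facet normal 0.559 0.826 0.072
  outer loop
   vertex 5.0 3.4 2.9
   vertex 3.5 4.6 0.8
   vertex 2.4 5.1 3.6
  endloop
 endfacet
 facet normal 0.014 0.287 0.958
  outer loop
   vertex 1.9 1.9 5.5
   vertex 5.4 1.4 5.6
   vertex 0.5 3.3 5.1
  endloop
 endfacet
 facet normal -0.627 -0.715 -0.309
  outer loop
   vertex 1.9 1.9 5.5
   vertex 0.5 3.3 5.1
   vertex 3.7 1.1 3.7
  endloop
 endfacet
 facet normal -0.144 -0.950 0.278
  outer loop
   vertex 1.9 1.9 5.5
   vertex 3.7 1.1 3.7
   vertex 5.4 1.4 5.6
  endloop
 endfacet
 facet normal -0.483 -0.338 -0.808
  outer loop
   vertex 3.2 2.4 1.9
   vertex 3.5 4.6 0.8
   vertex 5.9 2.6 0.2
  endloop
 endfacet
 facet normal -0.264 -0.815 -0.515
  outer loop
   vertex 3.2 2.4 1.9
   vertex 5.9 2.6 0.2
   vertex 3.7 1.1 3.7
  endloop
 endfacet
 facet normal -0.776 -0.194 -0.600
  outer loop
   vertex 3.2 2.4 1.9
   vertex 0.5 3.3 5.1
   vertex 3.5 4.6 0.8
  endloop
 endfacet
 facet normal -0.629 -0.703 -0.333
  outer loop
   vertex 3.2 2.4 1.9
   vertex 3.7 1.1 3.7
   vertex 0.5 3.3 5.1
  endloop
 endfacet
 facet normal 0.602 0.777 -0.183
  outer loop
   vertex 5.3 3.3 1.2
   vertex 5.9 2.6 0.2
   vertex 3.5 4.6 0.8
  endloop
 endfacet
 facet normal 0.829 0.548 0.114
  outer loop
   vertex 5.3 3.3 1.2
   vertex 5.0 3.4 2.9
   vertex 5.9 2.6 0.2
  endloop
 endfacet
 facet normal 0.577 0.815 0.054
  outer loop
   vertex 5.3 3.3 1.2
   vertex 3.5 4.6 0.8
   vertex 5.0 3.4 2.9
  endloop
 endfacet
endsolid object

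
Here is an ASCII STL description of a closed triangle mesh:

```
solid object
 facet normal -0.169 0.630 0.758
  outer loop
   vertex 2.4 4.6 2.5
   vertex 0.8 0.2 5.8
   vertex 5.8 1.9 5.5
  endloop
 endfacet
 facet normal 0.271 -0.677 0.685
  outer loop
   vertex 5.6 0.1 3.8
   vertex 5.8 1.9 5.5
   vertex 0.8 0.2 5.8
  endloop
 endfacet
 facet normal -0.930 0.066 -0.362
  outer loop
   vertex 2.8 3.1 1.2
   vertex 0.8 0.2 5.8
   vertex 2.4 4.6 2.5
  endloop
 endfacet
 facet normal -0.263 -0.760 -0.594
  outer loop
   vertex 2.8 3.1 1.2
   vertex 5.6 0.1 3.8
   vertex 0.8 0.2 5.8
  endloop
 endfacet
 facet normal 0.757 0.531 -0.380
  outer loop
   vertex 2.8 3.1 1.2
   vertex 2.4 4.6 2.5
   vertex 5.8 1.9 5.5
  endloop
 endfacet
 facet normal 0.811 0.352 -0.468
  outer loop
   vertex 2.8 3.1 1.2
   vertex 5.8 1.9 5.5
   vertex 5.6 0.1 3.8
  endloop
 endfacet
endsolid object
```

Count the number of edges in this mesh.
9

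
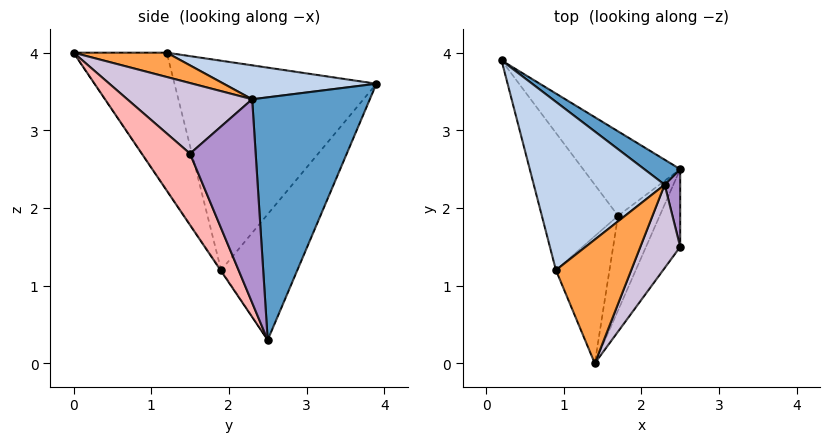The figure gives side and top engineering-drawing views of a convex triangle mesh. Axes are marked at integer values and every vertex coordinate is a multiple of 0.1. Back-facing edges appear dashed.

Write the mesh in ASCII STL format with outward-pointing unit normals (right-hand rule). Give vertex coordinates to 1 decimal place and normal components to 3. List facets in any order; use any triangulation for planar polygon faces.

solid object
 facet normal 0.609 0.788 0.090
  outer loop
   vertex 2.3 2.3 3.4
   vertex 2.5 2.5 0.3
   vertex 0.2 3.9 3.6
  endloop
 endfacet
 facet normal 0.246 0.204 0.948
  outer loop
   vertex 2.3 2.3 3.4
   vertex 0.2 3.9 3.6
   vertex 0.9 1.2 4.0
  endloop
 endfacet
 facet normal 0.305 0.127 0.944
  outer loop
   vertex 2.3 2.3 3.4
   vertex 0.9 1.2 4.0
   vertex 1.4 0.0 4.0
  endloop
 endfacet
 facet normal -0.784 0.138 -0.605
  outer loop
   vertex 1.7 1.9 1.2
   vertex 0.2 3.9 3.6
   vertex 2.5 2.5 0.3
  endloop
 endfacet
 facet normal -0.901 -0.282 -0.328
  outer loop
   vertex 1.7 1.9 1.2
   vertex 0.9 1.2 4.0
   vertex 0.2 3.9 3.6
  endloop
 endfacet
 facet normal -0.013 -0.827 -0.562
  outer loop
   vertex 1.7 1.9 1.2
   vertex 2.5 2.5 0.3
   vertex 1.4 0.0 4.0
  endloop
 endfacet
 facet normal -0.869 -0.362 -0.339
  outer loop
   vertex 1.7 1.9 1.2
   vertex 1.4 0.0 4.0
   vertex 0.9 1.2 4.0
  endloop
 endfacet
 facet normal 0.627 -0.719 -0.300
  outer loop
   vertex 2.5 1.5 2.7
   vertex 1.4 0.0 4.0
   vertex 2.5 2.5 0.3
  endloop
 endfacet
 facet normal 0.981 0.180 0.075
  outer loop
   vertex 2.5 1.5 2.7
   vertex 2.5 2.5 0.3
   vertex 2.3 2.3 3.4
  endloop
 endfacet
 facet normal 0.852 -0.208 0.481
  outer loop
   vertex 2.5 1.5 2.7
   vertex 2.3 2.3 3.4
   vertex 1.4 0.0 4.0
  endloop
 endfacet
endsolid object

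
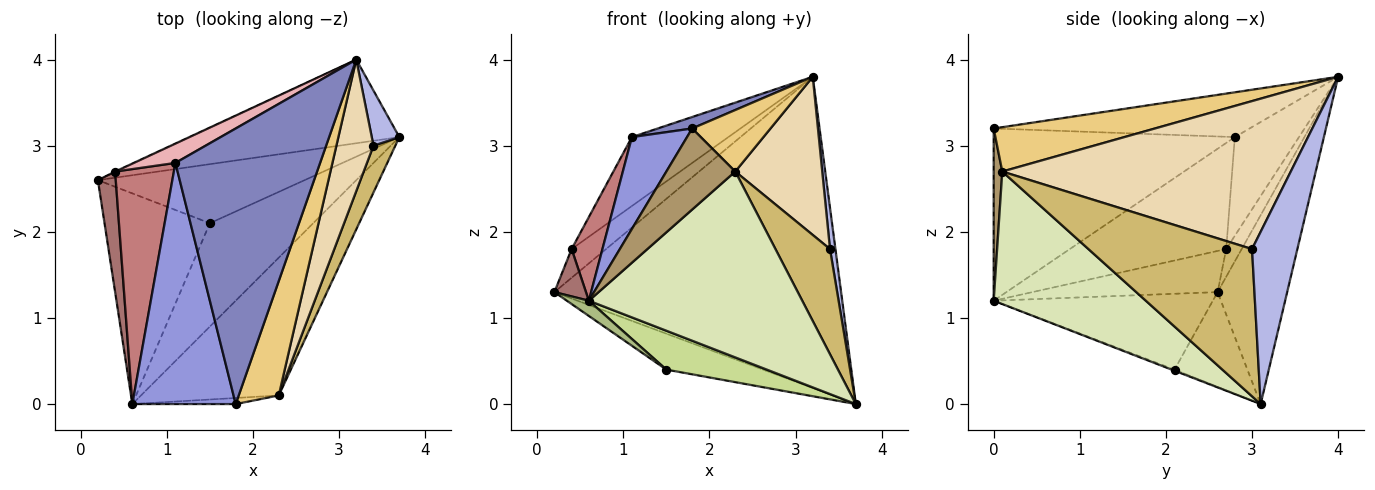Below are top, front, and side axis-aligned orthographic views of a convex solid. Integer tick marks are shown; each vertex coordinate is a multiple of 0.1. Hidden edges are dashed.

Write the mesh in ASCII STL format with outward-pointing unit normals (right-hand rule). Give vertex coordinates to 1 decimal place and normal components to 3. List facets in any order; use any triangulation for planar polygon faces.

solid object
 facet normal -0.228 0.940 -0.253
  outer loop
   vertex 3.2 4.0 3.8
   vertex 3.7 3.1 0.0
   vertex 0.2 2.6 1.3
  endloop
 endfacet
 facet normal -0.295 -0.040 0.955
  outer loop
   vertex 1.1 2.8 3.1
   vertex 1.8 0.0 3.2
   vertex 3.2 4.0 3.8
  endloop
 endfacet
 facet normal -0.841 -0.192 0.505
  outer loop
   vertex 1.1 2.8 3.1
   vertex 0.6 0.0 1.2
   vertex 1.8 0.0 3.2
  endloop
 endfacet
 facet normal 0.981 -0.118 0.157
  outer loop
   vertex 3.4 3.0 1.8
   vertex 3.7 3.1 0.0
   vertex 3.2 4.0 3.8
  endloop
 endfacet
 facet normal -0.365 0.484 -0.796
  outer loop
   vertex 1.5 2.1 0.4
   vertex 0.2 2.6 1.3
   vertex 3.7 3.1 0.0
  endloop
 endfacet
 facet normal -0.583 -0.059 -0.810
  outer loop
   vertex 1.5 2.1 0.4
   vertex 0.6 0.0 1.2
   vertex 0.2 2.6 1.3
  endloop
 endfacet
 facet normal -0.010 -0.352 -0.936
  outer loop
   vertex 1.5 2.1 0.4
   vertex 3.7 3.1 0.0
   vertex 0.6 0.0 1.2
  endloop
 endfacet
 facet normal 0.497 -0.697 -0.517
  outer loop
   vertex 2.3 0.1 2.7
   vertex 0.6 0.0 1.2
   vertex 3.7 3.1 0.0
  endloop
 endfacet
 facet normal 0.124 -0.990 -0.074
  outer loop
   vertex 2.3 0.1 2.7
   vertex 1.8 0.0 3.2
   vertex 0.6 0.0 1.2
  endloop
 endfacet
 facet normal 0.939 -0.313 0.139
  outer loop
   vertex 2.3 0.1 2.7
   vertex 3.7 3.1 0.0
   vertex 3.4 3.0 1.8
  endloop
 endfacet
 facet normal 0.698 -0.339 0.630
  outer loop
   vertex 2.3 0.1 2.7
   vertex 3.2 4.0 3.8
   vertex 1.8 0.0 3.2
  endloop
 endfacet
 facet normal 0.931 -0.281 0.233
  outer loop
   vertex 2.3 0.1 2.7
   vertex 3.4 3.0 1.8
   vertex 3.2 4.0 3.8
  endloop
 endfacet
 facet normal -0.906 -0.155 0.393
  outer loop
   vertex 0.4 2.7 1.8
   vertex 0.2 2.6 1.3
   vertex 0.6 0.0 1.2
  endloop
 endfacet
 facet normal -0.862 -0.170 0.477
  outer loop
   vertex 0.4 2.7 1.8
   vertex 0.6 0.0 1.2
   vertex 1.1 2.8 3.1
  endloop
 endfacet
 facet normal -0.410 0.912 -0.018
  outer loop
   vertex 0.4 2.7 1.8
   vertex 3.2 4.0 3.8
   vertex 0.2 2.6 1.3
  endloop
 endfacet
 facet normal -0.539 0.811 0.228
  outer loop
   vertex 0.4 2.7 1.8
   vertex 1.1 2.8 3.1
   vertex 3.2 4.0 3.8
  endloop
 endfacet
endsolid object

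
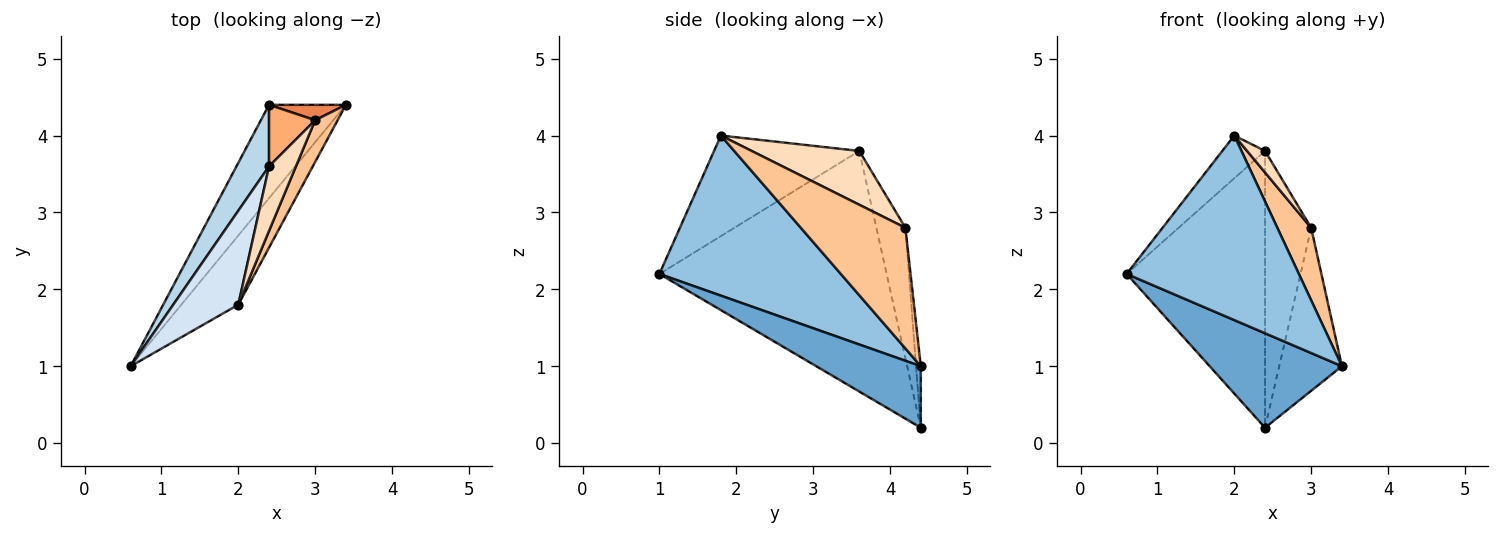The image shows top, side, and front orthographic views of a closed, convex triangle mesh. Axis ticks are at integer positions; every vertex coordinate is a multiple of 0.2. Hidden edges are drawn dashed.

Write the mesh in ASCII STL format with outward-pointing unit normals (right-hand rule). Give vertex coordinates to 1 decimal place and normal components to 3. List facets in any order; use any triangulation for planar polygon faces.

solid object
 facet normal 0.490 -0.620 -0.613
  outer loop
   vertex 2.4 4.4 0.2
   vertex 3.4 4.4 1.0
   vertex 0.6 1.0 2.2
  endloop
 endfacet
 facet normal 0.702 -0.667 -0.250
  outer loop
   vertex 2.0 1.8 4.0
   vertex 0.6 1.0 2.2
   vertex 3.4 4.4 1.0
  endloop
 endfacet
 facet normal -0.848 0.517 0.115
  outer loop
   vertex 2.4 3.6 3.8
   vertex 2.4 4.4 0.2
   vertex 0.6 1.0 2.2
  endloop
 endfacet
 facet normal -0.815 0.240 0.527
  outer loop
   vertex 2.4 3.6 3.8
   vertex 0.6 1.0 2.2
   vertex 2.0 1.8 4.0
  endloop
 endfacet
 facet normal -0.075 0.993 0.094
  outer loop
   vertex 3.0 4.2 2.8
   vertex 3.4 4.4 1.0
   vertex 2.4 4.4 0.2
  endloop
 endfacet
 facet normal -0.524 0.832 0.185
  outer loop
   vertex 3.0 4.2 2.8
   vertex 2.4 4.4 0.2
   vertex 2.4 3.6 3.8
  endloop
 endfacet
 facet normal 0.937 -0.303 0.175
  outer loop
   vertex 3.0 4.2 2.8
   vertex 2.0 1.8 4.0
   vertex 3.4 4.4 1.0
  endloop
 endfacet
 facet normal 0.885 -0.147 0.442
  outer loop
   vertex 3.0 4.2 2.8
   vertex 2.4 3.6 3.8
   vertex 2.0 1.8 4.0
  endloop
 endfacet
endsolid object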